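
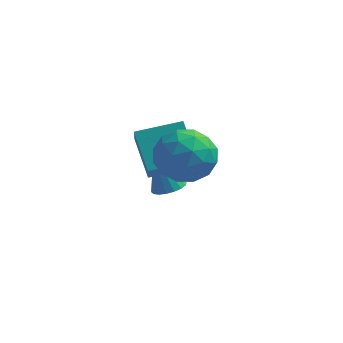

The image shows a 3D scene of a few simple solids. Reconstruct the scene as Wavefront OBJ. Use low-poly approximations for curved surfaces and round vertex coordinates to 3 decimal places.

v -1.651 -1.325 2.182
v -0.434 -1.614 2.156
v -1.926 -2.326 0.444
v -0.709 -2.615 0.418
v -1.455 -3.128 1.281
v -1.285 -2.509 2.356
v -1.075 -1.431 0.244
v -0.905 -0.812 1.319
v -0.078 -1.679 0.958
v -0.313 -2.728 1.599
v -2.047 -1.212 1.001
v -2.282 -2.261 1.642
v -1.018 -1.382 2.322
v -1.342 -2.558 0.278
v -1.78 -2.86 0.786
v -1.065 -3.029 0.77
v -1.519 -1.908 2.439
v -0.803 -2.078 2.424
v -1.404 -2.967 1.909
v -1.557 -1.862 0.176
v -0.841 -2.032 0.161
v -1.295 -0.911 1.83
v -0.58 -1.08 1.814
v -0.956 -0.973 0.691
v -0.094 -1.59 1.602
v -0.255 -2.178 0.581
v -0.47 -1.482 0.479
v -0.37 -1.119 1.11
v -0.232 -2.206 1.979
v -0.393 -2.795 0.957
v -0.832 -3.096 1.465
v -0.732 -2.732 2.096
v -0.022 -2.245 1.275
v -1.967 -1.145 1.643
v -2.128 -1.734 0.621
v -1.628 -1.208 0.504
v -1.528 -0.844 1.135
v -2.105 -1.762 2.019
v -2.266 -2.35 0.998
v -1.99 -2.821 1.49
v -1.89 -2.458 2.121
v -2.338 -1.695 1.325
v -2.916 2.163 -3.499
v -2.243 2.13 -3.246
v -3.584 2.377 -1.701
v -2.284 2.443 -3.298
v -2.451 2.701 -3.39
v -2.709 2.852 -3.504
v -3.009 2.867 -3.617
v -3.29 2.742 -3.707
v -3.497 2.503 -3.755
v -3.589 2.196 -3.753
v -3.548 1.883 -3.7
v -3.382 1.625 -3.608
v -3.124 1.473 -3.494
v -2.824 1.459 -3.381
v -2.543 1.584 -3.292
v -2.336 1.823 -3.243
v -4.005 1.241 -0.324
v -3.786 0.447 0.603
v -2.342 2.095 0.013
v -2.122 1.301 0.94
v -3.138 0.039 -1.56
v -2.918 -0.755 -0.633
v -1.474 0.893 -1.223
v -1.255 0.099 -0.296
f 1 38 17
f 38 12 41
f 17 41 6
f 38 41 17
f 1 17 13
f 17 6 18
f 13 18 2
f 17 18 13
f 1 13 22
f 13 2 23
f 22 23 8
f 13 23 22
f 1 22 34
f 22 8 37
f 34 37 11
f 22 37 34
f 1 34 38
f 34 11 42
f 38 42 12
f 34 42 38
f 2 18 29
f 18 6 32
f 29 32 10
f 18 32 29
f 6 41 19
f 41 12 40
f 19 40 5
f 41 40 19
f 12 42 39
f 42 11 35
f 39 35 3
f 42 35 39
f 11 37 36
f 37 8 24
f 36 24 7
f 37 24 36
f 8 23 28
f 23 2 25
f 28 25 9
f 23 25 28
f 4 30 16
f 30 10 31
f 16 31 5
f 30 31 16
f 4 16 14
f 16 5 15
f 14 15 3
f 16 15 14
f 4 14 21
f 14 3 20
f 21 20 7
f 14 20 21
f 4 21 26
f 21 7 27
f 26 27 9
f 21 27 26
f 4 26 30
f 26 9 33
f 30 33 10
f 26 33 30
f 5 31 19
f 31 10 32
f 19 32 6
f 31 32 19
f 3 15 39
f 15 5 40
f 39 40 12
f 15 40 39
f 7 20 36
f 20 3 35
f 36 35 11
f 20 35 36
f 9 27 28
f 27 7 24
f 28 24 8
f 27 24 28
f 10 33 29
f 33 9 25
f 29 25 2
f 33 25 29
f 44 43 46
f 44 46 45
f 46 43 47
f 46 47 45
f 47 43 48
f 47 48 45
f 48 43 49
f 48 49 45
f 49 43 50
f 49 50 45
f 50 43 51
f 50 51 45
f 51 43 52
f 51 52 45
f 52 43 53
f 52 53 45
f 53 43 54
f 53 54 45
f 54 43 55
f 54 55 45
f 55 43 56
f 55 56 45
f 56 43 57
f 56 57 45
f 57 43 58
f 57 58 45
f 58 43 44
f 58 44 45
f 60 62 59
f 63 60 59
f 59 62 61
f 61 63 59
f 60 66 62
f 64 60 63
f 64 66 60
f 62 66 61
f 65 63 61
f 61 66 65
f 65 64 63
f 66 64 65



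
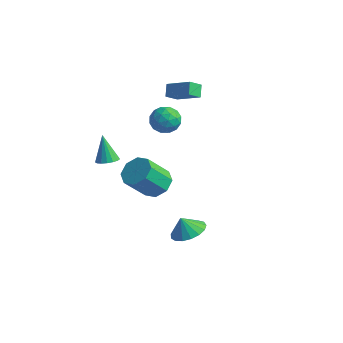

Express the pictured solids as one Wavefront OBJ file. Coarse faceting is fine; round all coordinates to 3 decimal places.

v -2.973 3.184 1.39
v -2.275 2.687 0.897
v -4.065 2.113 0.923
v -3.367 1.616 0.43
v -3.358 1.632 1.418
v -2.683 2.293 1.707
v -3.657 2.507 0.113
v -2.982 3.168 0.402
v -2.698 2.268 0.108
v -2.513 1.727 0.915
v -3.827 3.073 0.905
v -3.642 2.532 1.712
v -2.528 3.029 1.185
v -3.812 1.771 0.635
v -3.807 1.78 1.216
v -3.397 1.488 0.926
v -2.768 2.798 1.661
v -2.358 2.506 1.371
v -2.995 1.886 1.677
v -3.982 2.294 0.449
v -3.572 2.002 0.159
v -2.943 3.312 0.894
v -2.533 3.02 0.604
v -3.345 2.914 0.143
v -2.366 2.491 0.431
v -3.008 1.862 0.156
v -3.179 2.385 -0.03
v -2.782 2.774 0.14
v -2.258 2.173 0.905
v -2.9 1.544 0.63
v -2.895 1.553 1.211
v -2.498 1.942 1.381
v -2.506 1.927 0.441
v -3.44 3.256 1.19
v -4.082 2.627 0.915
v -3.842 2.858 0.439
v -3.445 3.247 0.609
v -3.332 2.938 1.664
v -3.974 2.309 1.389
v -3.558 2.026 1.68
v -3.161 2.415 1.85
v -3.834 2.873 1.379
v -2.743 2.933 2.591
v -2.864 2.113 3.169
v -3.141 3.43 3.212
v -3.262 2.611 3.79
v -1.218 3.229 3.33
v -1.339 2.41 3.908
v -1.616 3.727 3.951
v -1.737 2.907 4.529
v -1.87 -3.42 1.125
v -1.266 -3.585 1.389
v -2.51 -3.16 2.755
v -1.246 -3.263 1.345
v -1.37 -2.977 1.251
v -1.608 -2.792 1.128
v -1.906 -2.751 1.005
v -2.196 -2.863 0.909
v -2.412 -3.103 0.862
v -2.503 -3.415 0.876
v -2.449 -3.728 0.947
v -2.263 -3.971 1.059
v -1.987 -4.087 1.185
v -1.684 -4.05 1.298
v -1.424 -3.869 1.372
v 3.733 -2.925 -1.969
v 4.544 -3.558 -1.814
v 3.367 -3.155 -0.991
v 4.705 -3.116 -1.651
v 4.642 -2.63 -1.56
v 4.372 -2.212 -1.564
v 3.955 -1.958 -1.66
v 3.487 -1.925 -1.827
v 3.076 -2.121 -2.027
v 2.815 -2.502 -2.214
v 2.765 -2.98 -2.344
v 2.936 -3.445 -2.389
v 3.29 -3.791 -2.338
v 3.745 -3.939 -2.202
v 4.198 -3.855 -2.013
v -2.935 1.469 -4.001
v -2.079 1.846 -3.482
v -2.468 0.529 -1.881
v -3.325 0.151 -2.399
v -2.761 2.263 -3.305
v -3.151 0.946 -1.704
v -3.545 2.214 -3.536
v -3.935 0.897 -1.934
v -3.972 1.729 -4.039
v -4.362 0.412 -2.437
v -3.792 1.091 -4.519
v -4.181 -0.226 -2.918
v -3.109 0.674 -4.696
v -3.499 -0.643 -3.095
v -2.325 0.723 -4.466
v -2.715 -0.594 -2.864
v -1.898 1.208 -3.963
v -2.288 -0.109 -2.361
f 1 38 17
f 38 12 41
f 17 41 6
f 38 41 17
f 1 17 13
f 17 6 18
f 13 18 2
f 17 18 13
f 1 13 22
f 13 2 23
f 22 23 8
f 13 23 22
f 1 22 34
f 22 8 37
f 34 37 11
f 22 37 34
f 1 34 38
f 34 11 42
f 38 42 12
f 34 42 38
f 2 18 29
f 18 6 32
f 29 32 10
f 18 32 29
f 6 41 19
f 41 12 40
f 19 40 5
f 41 40 19
f 12 42 39
f 42 11 35
f 39 35 3
f 42 35 39
f 11 37 36
f 37 8 24
f 36 24 7
f 37 24 36
f 8 23 28
f 23 2 25
f 28 25 9
f 23 25 28
f 4 30 16
f 30 10 31
f 16 31 5
f 30 31 16
f 4 16 14
f 16 5 15
f 14 15 3
f 16 15 14
f 4 14 21
f 14 3 20
f 21 20 7
f 14 20 21
f 4 21 26
f 21 7 27
f 26 27 9
f 21 27 26
f 4 26 30
f 26 9 33
f 30 33 10
f 26 33 30
f 5 31 19
f 31 10 32
f 19 32 6
f 31 32 19
f 3 15 39
f 15 5 40
f 39 40 12
f 15 40 39
f 7 20 36
f 20 3 35
f 36 35 11
f 20 35 36
f 9 27 28
f 27 7 24
f 28 24 8
f 27 24 28
f 10 33 29
f 33 9 25
f 29 25 2
f 33 25 29
f 44 46 43
f 47 44 43
f 43 46 45
f 45 47 43
f 44 50 46
f 48 44 47
f 48 50 44
f 46 50 45
f 49 47 45
f 45 50 49
f 49 48 47
f 50 48 49
f 52 51 54
f 52 54 53
f 54 51 55
f 54 55 53
f 55 51 56
f 55 56 53
f 56 51 57
f 56 57 53
f 57 51 58
f 57 58 53
f 58 51 59
f 58 59 53
f 59 51 60
f 59 60 53
f 60 51 61
f 60 61 53
f 61 51 62
f 61 62 53
f 62 51 63
f 62 63 53
f 63 51 64
f 63 64 53
f 64 51 65
f 64 65 53
f 65 51 52
f 65 52 53
f 67 66 69
f 67 69 68
f 69 66 70
f 69 70 68
f 70 66 71
f 70 71 68
f 71 66 72
f 71 72 68
f 72 66 73
f 72 73 68
f 73 66 74
f 73 74 68
f 74 66 75
f 74 75 68
f 75 66 76
f 75 76 68
f 76 66 77
f 76 77 68
f 77 66 78
f 77 78 68
f 78 66 79
f 78 79 68
f 79 66 80
f 79 80 68
f 80 66 67
f 80 67 68
f 82 81 85
f 82 85 83
f 83 85 86
f 83 86 84
f 85 81 87
f 85 87 86
f 86 87 88
f 86 88 84
f 87 81 89
f 87 89 88
f 88 89 90
f 88 90 84
f 89 81 91
f 89 91 90
f 90 91 92
f 90 92 84
f 91 81 93
f 91 93 92
f 92 93 94
f 92 94 84
f 93 81 95
f 93 95 94
f 94 95 96
f 94 96 84
f 95 81 97
f 95 97 96
f 96 97 98
f 96 98 84
f 97 81 82
f 97 82 98
f 98 82 83
f 98 83 84



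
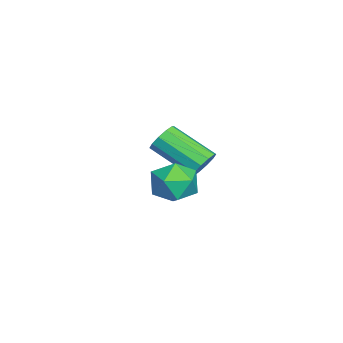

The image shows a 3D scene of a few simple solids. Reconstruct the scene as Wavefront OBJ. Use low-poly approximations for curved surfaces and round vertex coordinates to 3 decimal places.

v -0.129 1.545 -3.853
v 0.178 1.716 -3.391
v -0.364 0.345 -2.525
v -0.671 0.175 -2.987
v -0.149 1.861 -3.367
v -0.691 0.49 -2.5
v -0.469 1.885 -3.528
v -1.011 0.514 -2.662
v -0.658 1.78 -3.814
v -1.2 0.409 -2.947
v -0.646 1.585 -4.114
v -1.187 0.214 -3.248
v -0.436 1.375 -4.315
v -0.978 0.004 -3.449
v -0.109 1.23 -4.34
v -0.651 -0.141 -3.473
v 0.211 1.206 -4.178
v -0.331 -0.165 -3.312
v 0.4 1.311 -3.893
v -0.142 -0.06 -3.026
v 0.387 1.506 -3.592
v -0.154 0.135 -2.726
v 3.546 1.598 -2.524
v 3.808 1.213 -3.2
v 2.452 0.847 -2.52
v 2.714 0.462 -3.196
v 3.102 0.348 -2.482
v 3.778 0.812 -2.485
v 2.482 1.248 -3.235
v 3.158 1.712 -3.238
v 3.15 0.997 -3.639
v 3.533 0.441 -3.174
v 2.727 1.619 -2.546
v 3.11 1.063 -2.081
f 2 1 5
f 2 5 3
f 3 5 6
f 3 6 4
f 5 1 7
f 5 7 6
f 6 7 8
f 6 8 4
f 7 1 9
f 7 9 8
f 8 9 10
f 8 10 4
f 9 1 11
f 9 11 10
f 10 11 12
f 10 12 4
f 11 1 13
f 11 13 12
f 12 13 14
f 12 14 4
f 13 1 15
f 13 15 14
f 14 15 16
f 14 16 4
f 15 1 17
f 15 17 16
f 16 17 18
f 16 18 4
f 17 1 19
f 17 19 18
f 18 19 20
f 18 20 4
f 19 1 21
f 19 21 20
f 20 21 22
f 20 22 4
f 21 1 2
f 21 2 22
f 22 2 3
f 22 3 4
f 23 34 28
f 23 28 24
f 23 24 30
f 23 30 33
f 23 33 34
f 24 28 32
f 28 34 27
f 34 33 25
f 33 30 29
f 30 24 31
f 26 32 27
f 26 27 25
f 26 25 29
f 26 29 31
f 26 31 32
f 27 32 28
f 25 27 34
f 29 25 33
f 31 29 30
f 32 31 24



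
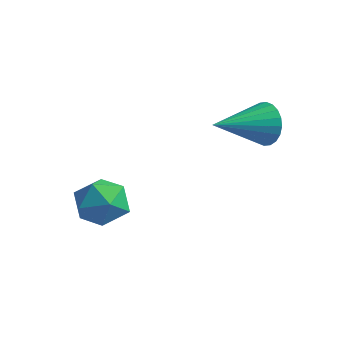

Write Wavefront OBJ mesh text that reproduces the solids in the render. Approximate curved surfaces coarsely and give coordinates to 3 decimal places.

v -2.69 -3.26 -0.61
v -2.066 -2.886 -1.325
v -2.234 -4.794 -1.015
v -1.61 -4.42 -1.73
v -1.398 -4.278 -0.742
v -1.68 -3.33 -0.492
v -2.62 -4.35 -1.848
v -2.902 -3.402 -1.598
v -2.023 -3.559 -2.09
v -1.267 -3.515 -1.406
v -3.033 -4.165 -0.934
v -2.277 -4.121 -0.25
v 1.215 0.077 1.904
v 1.641 0.146 2.648
v 0.585 -1.757 2.436
v 1.342 0.273 2.732
v 1.024 0.37 2.69
v 0.734 0.423 2.528
v 0.518 0.422 2.271
v 0.408 0.37 1.959
v 0.421 0.272 1.638
v 0.555 0.145 1.357
v 0.789 0.007 1.16
v 1.088 -0.12 1.077
v 1.406 -0.217 1.119
v 1.696 -0.269 1.281
v 1.912 -0.269 1.537
v 2.022 -0.216 1.85
v 2.009 -0.119 2.171
v 1.875 0.008 2.451
f 1 12 6
f 1 6 2
f 1 2 8
f 1 8 11
f 1 11 12
f 2 6 10
f 6 12 5
f 12 11 3
f 11 8 7
f 8 2 9
f 4 10 5
f 4 5 3
f 4 3 7
f 4 7 9
f 4 9 10
f 5 10 6
f 3 5 12
f 7 3 11
f 9 7 8
f 10 9 2
f 14 13 16
f 14 16 15
f 16 13 17
f 16 17 15
f 17 13 18
f 17 18 15
f 18 13 19
f 18 19 15
f 19 13 20
f 19 20 15
f 20 13 21
f 20 21 15
f 21 13 22
f 21 22 15
f 22 13 23
f 22 23 15
f 23 13 24
f 23 24 15
f 24 13 25
f 24 25 15
f 25 13 26
f 25 26 15
f 26 13 27
f 26 27 15
f 27 13 28
f 27 28 15
f 28 13 29
f 28 29 15
f 29 13 30
f 29 30 15
f 30 13 14
f 30 14 15



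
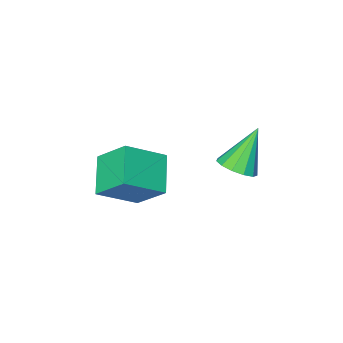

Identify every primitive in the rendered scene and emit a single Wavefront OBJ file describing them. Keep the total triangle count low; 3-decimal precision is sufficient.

v -1.683 2.337 -4.158
v -1.136 1.935 -3.838
v -2.697 2.083 -2.742
v -1.073 2.335 -3.721
v -1.203 2.737 -3.742
v -1.486 3.011 -3.895
v -1.831 3.072 -4.132
v -2.129 2.899 -4.377
v -2.285 2.548 -4.552
v -2.25 2.129 -4.602
v -2.035 1.777 -4.511
v -1.708 1.603 -4.308
v -1.373 1.661 -4.057
v 0.716 0.035 -4.694
v 2.077 -0.356 -3.77
v 0.224 1.024 -3.55
v 1.584 0.633 -2.626
v 1.496 1.187 -5.354
v 2.856 0.796 -4.43
v 1.003 2.176 -4.21
v 2.364 1.785 -3.286
f 2 1 4
f 2 4 3
f 4 1 5
f 4 5 3
f 5 1 6
f 5 6 3
f 6 1 7
f 6 7 3
f 7 1 8
f 7 8 3
f 8 1 9
f 8 9 3
f 9 1 10
f 9 10 3
f 10 1 11
f 10 11 3
f 11 1 12
f 11 12 3
f 12 1 13
f 12 13 3
f 13 1 2
f 13 2 3
f 15 17 14
f 18 15 14
f 14 17 16
f 16 18 14
f 15 21 17
f 19 15 18
f 19 21 15
f 17 21 16
f 20 18 16
f 16 21 20
f 20 19 18
f 21 19 20



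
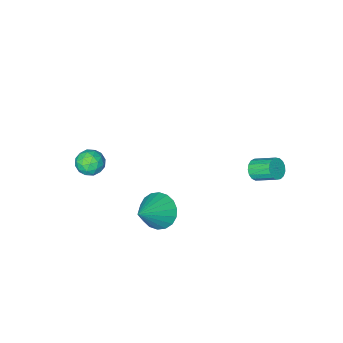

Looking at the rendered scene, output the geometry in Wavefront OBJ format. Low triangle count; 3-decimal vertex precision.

v -3.517 2.513 -0.405
v -3.155 2.332 0.117
v -3.702 3.407 0.867
v -4.063 3.587 0.345
v -2.969 2.535 -0.038
v -3.515 3.61 0.712
v -2.908 2.732 -0.277
v -3.454 3.807 0.473
v -2.987 2.88 -0.545
v -3.533 3.955 0.205
v -3.187 2.943 -0.781
v -3.733 4.018 -0.031
v -3.462 2.907 -0.931
v -4.008 3.982 -0.181
v -3.751 2.781 -0.961
v -4.297 3.856 -0.211
v -3.985 2.594 -0.863
v -4.531 3.669 -0.113
v -4.113 2.388 -0.66
v -4.659 3.463 0.09
v -4.104 2.21 -0.399
v -4.65 3.285 0.351
v -3.96 2.102 -0.139
v -4.506 3.177 0.611
v -3.715 2.088 0.06
v -4.261 3.163 0.81
v -3.425 2.171 0.152
v -3.971 3.246 0.902
v 2.502 2.428 -0.327
v 3.137 1.696 -0.827
v 4.078 2.952 0.907
v 3.208 2.098 -1.089
v 3.14 2.565 -1.2
v 2.945 3.005 -1.139
v 2.663 3.33 -0.916
v 2.348 3.477 -0.578
v 2.064 3.416 -0.189
v 1.867 3.159 0.172
v 1.795 2.757 0.434
v 1.864 2.29 0.545
v 2.059 1.85 0.484
v 2.341 1.525 0.262
v 2.656 1.378 -0.077
v 2.94 1.439 -0.466
v 2.355 -2.893 -1.478
v 2.8 -2.843 -0.741
v 3.02 -4.077 -1.799
v 3.465 -4.027 -1.062
v 2.619 -4.193 -1.044
v 2.208 -3.461 -0.846
v 3.612 -3.459 -1.694
v 3.201 -2.727 -1.496
v 3.577 -3.193 -0.875
v 2.963 -3.646 -0.473
v 2.857 -3.274 -2.067
v 2.243 -3.727 -1.665
v 2.519 -2.764 -1.082
v 3.301 -4.156 -1.458
v 2.804 -4.253 -1.448
v 3.065 -4.224 -1.015
v 2.171 -3.127 -1.143
v 2.433 -3.098 -0.71
v 2.326 -3.891 -0.888
v 3.387 -3.822 -1.83
v 3.649 -3.793 -1.397
v 2.755 -2.696 -1.525
v 3.016 -2.667 -1.092
v 3.494 -3.029 -1.652
v 3.237 -2.94 -0.727
v 3.628 -3.636 -0.915
v 3.715 -3.302 -1.287
v 3.473 -2.872 -1.17
v 2.876 -3.206 -0.491
v 3.267 -3.902 -0.679
v 2.77 -4 -0.669
v 2.528 -3.57 -0.553
v 3.333 -3.412 -0.569
v 2.553 -3.018 -1.861
v 2.944 -3.714 -2.049
v 3.292 -3.35 -1.987
v 3.05 -2.92 -1.871
v 2.192 -3.284 -1.625
v 2.583 -3.98 -1.813
v 2.347 -4.048 -1.37
v 2.105 -3.618 -1.253
v 2.487 -3.508 -1.971
f 2 1 5
f 2 5 3
f 3 5 6
f 3 6 4
f 5 1 7
f 5 7 6
f 6 7 8
f 6 8 4
f 7 1 9
f 7 9 8
f 8 9 10
f 8 10 4
f 9 1 11
f 9 11 10
f 10 11 12
f 10 12 4
f 11 1 13
f 11 13 12
f 12 13 14
f 12 14 4
f 13 1 15
f 13 15 14
f 14 15 16
f 14 16 4
f 15 1 17
f 15 17 16
f 16 17 18
f 16 18 4
f 17 1 19
f 17 19 18
f 18 19 20
f 18 20 4
f 19 1 21
f 19 21 20
f 20 21 22
f 20 22 4
f 21 1 23
f 21 23 22
f 22 23 24
f 22 24 4
f 23 1 25
f 23 25 24
f 24 25 26
f 24 26 4
f 25 1 27
f 25 27 26
f 26 27 28
f 26 28 4
f 27 1 2
f 27 2 28
f 28 2 3
f 28 3 4
f 30 29 32
f 30 32 31
f 32 29 33
f 32 33 31
f 33 29 34
f 33 34 31
f 34 29 35
f 34 35 31
f 35 29 36
f 35 36 31
f 36 29 37
f 36 37 31
f 37 29 38
f 37 38 31
f 38 29 39
f 38 39 31
f 39 29 40
f 39 40 31
f 40 29 41
f 40 41 31
f 41 29 42
f 41 42 31
f 42 29 43
f 42 43 31
f 43 29 44
f 43 44 31
f 44 29 30
f 44 30 31
f 45 82 61
f 82 56 85
f 61 85 50
f 82 85 61
f 45 61 57
f 61 50 62
f 57 62 46
f 61 62 57
f 45 57 66
f 57 46 67
f 66 67 52
f 57 67 66
f 45 66 78
f 66 52 81
f 78 81 55
f 66 81 78
f 45 78 82
f 78 55 86
f 82 86 56
f 78 86 82
f 46 62 73
f 62 50 76
f 73 76 54
f 62 76 73
f 50 85 63
f 85 56 84
f 63 84 49
f 85 84 63
f 56 86 83
f 86 55 79
f 83 79 47
f 86 79 83
f 55 81 80
f 81 52 68
f 80 68 51
f 81 68 80
f 52 67 72
f 67 46 69
f 72 69 53
f 67 69 72
f 48 74 60
f 74 54 75
f 60 75 49
f 74 75 60
f 48 60 58
f 60 49 59
f 58 59 47
f 60 59 58
f 48 58 65
f 58 47 64
f 65 64 51
f 58 64 65
f 48 65 70
f 65 51 71
f 70 71 53
f 65 71 70
f 48 70 74
f 70 53 77
f 74 77 54
f 70 77 74
f 49 75 63
f 75 54 76
f 63 76 50
f 75 76 63
f 47 59 83
f 59 49 84
f 83 84 56
f 59 84 83
f 51 64 80
f 64 47 79
f 80 79 55
f 64 79 80
f 53 71 72
f 71 51 68
f 72 68 52
f 71 68 72
f 54 77 73
f 77 53 69
f 73 69 46
f 77 69 73



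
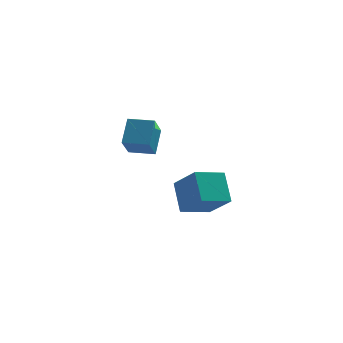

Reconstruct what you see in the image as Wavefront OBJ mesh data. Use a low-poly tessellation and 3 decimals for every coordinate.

v -3.681 -1.621 2.038
v -3.33 -0.519 3.085
v -3.308 -0.606 0.845
v -2.957 0.496 1.892
v -2.403 -2.056 2.068
v -2.052 -0.954 3.115
v -2.03 -1.041 0.875
v -1.679 0.061 1.922
v 0.347 0.299 -3.253
v 0.148 1.699 -1.954
v -0.615 1.478 -4.671
v -0.814 2.878 -3.372
v 1.914 0.982 -3.748
v 1.715 2.382 -2.449
v 0.952 2.161 -5.166
v 0.753 3.561 -3.867
f 2 4 1
f 5 2 1
f 1 4 3
f 3 5 1
f 2 8 4
f 6 2 5
f 6 8 2
f 4 8 3
f 7 5 3
f 3 8 7
f 7 6 5
f 8 6 7
f 10 12 9
f 13 10 9
f 9 12 11
f 11 13 9
f 10 16 12
f 14 10 13
f 14 16 10
f 12 16 11
f 15 13 11
f 11 16 15
f 15 14 13
f 16 14 15



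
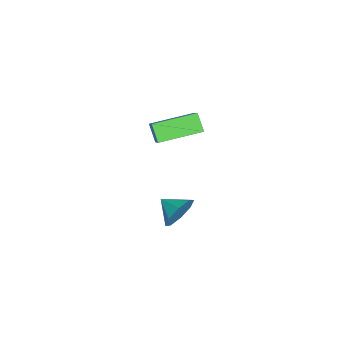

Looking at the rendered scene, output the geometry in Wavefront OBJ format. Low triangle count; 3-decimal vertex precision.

v -0.731 -2.363 1.79
v 0.382 -1.956 2.775
v -1.737 -0.436 2.131
v -0.624 -0.03 3.116
v -0.176 -1.93 0.984
v 0.937 -1.524 1.969
v -1.182 -0.004 1.325
v -0.069 0.403 2.31
v 0.132 -0.685 -3.867
v 0.664 -0.619 -3.01
v -0.372 -1.735 -3.473
v -0.024 -0.27 -2.959
v -0.62 -0.164 -3.44
v -0.776 -0.363 -4.17
v -0.399 -0.75 -4.723
v 0.288 -1.1 -4.774
v 0.885 -1.206 -4.294
v 1.04 -1.007 -3.563
f 2 4 1
f 5 2 1
f 1 4 3
f 3 5 1
f 2 8 4
f 6 2 5
f 6 8 2
f 4 8 3
f 7 5 3
f 3 8 7
f 7 6 5
f 8 6 7
f 10 9 12
f 10 12 11
f 12 9 13
f 12 13 11
f 13 9 14
f 13 14 11
f 14 9 15
f 14 15 11
f 15 9 16
f 15 16 11
f 16 9 17
f 16 17 11
f 17 9 18
f 17 18 11
f 18 9 10
f 18 10 11



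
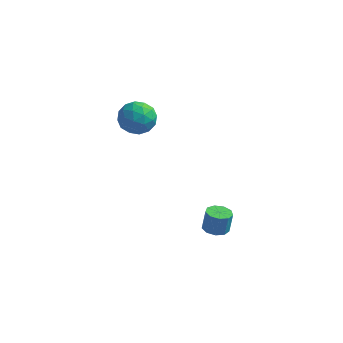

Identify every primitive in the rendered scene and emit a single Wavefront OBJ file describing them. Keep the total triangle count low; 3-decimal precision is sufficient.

v 0.595 2.665 -3.599
v 0.988 3.115 -3.721
v 1.079 3.305 -2.723
v 0.685 2.855 -2.601
v 0.599 3.264 -3.714
v 0.689 3.454 -2.716
v 0.207 3.133 -3.653
v 0.298 3.323 -2.655
v -0.003 2.783 -3.567
v 0.088 2.973 -2.569
v 0.066 2.377 -3.496
v 0.157 2.568 -2.498
v 0.383 2.107 -3.473
v 0.474 2.297 -2.475
v 0.799 2.097 -3.509
v 0.89 2.288 -2.511
v 1.119 2.353 -3.587
v 1.21 2.544 -2.589
v 1.194 2.755 -3.671
v 1.284 2.945 -2.673
v -3.019 3.62 3.065
v -2.292 3.138 2.826
v -3.888 2.602 2.474
v -3.161 2.12 2.235
v -3.381 2.203 3.108
v -2.845 2.833 3.473
v -3.335 2.907 1.827
v -2.799 3.537 2.192
v -2.487 2.698 2.061
v -2.516 2.263 2.853
v -3.664 3.477 2.447
v -3.693 3.042 3.239
v -2.58 3.469 2.997
v -3.6 2.271 2.303
v -3.73 2.32 2.816
v -3.303 2.037 2.676
v -2.904 3.289 3.378
v -2.477 3.006 3.238
v -3.117 2.456 3.403
v -3.703 2.734 2.062
v -3.276 2.451 1.922
v -2.877 3.703 2.624
v -2.45 3.42 2.484
v -3.063 3.284 1.897
v -2.267 2.927 2.407
v -2.777 2.328 2.06
v -2.88 2.791 1.82
v -2.565 3.161 2.034
v -2.284 2.671 2.873
v -2.794 2.072 2.526
v -2.924 2.121 3.039
v -2.608 2.491 3.253
v -2.398 2.412 2.423
v -3.386 3.668 2.774
v -3.896 3.069 2.427
v -3.572 3.249 2.047
v -3.256 3.619 2.261
v -3.403 3.412 3.24
v -3.913 2.813 2.893
v -3.615 2.579 3.266
v -3.3 2.949 3.48
v -3.782 3.328 2.877
f 2 1 5
f 2 5 3
f 3 5 6
f 3 6 4
f 5 1 7
f 5 7 6
f 6 7 8
f 6 8 4
f 7 1 9
f 7 9 8
f 8 9 10
f 8 10 4
f 9 1 11
f 9 11 10
f 10 11 12
f 10 12 4
f 11 1 13
f 11 13 12
f 12 13 14
f 12 14 4
f 13 1 15
f 13 15 14
f 14 15 16
f 14 16 4
f 15 1 17
f 15 17 16
f 16 17 18
f 16 18 4
f 17 1 19
f 17 19 18
f 18 19 20
f 18 20 4
f 19 1 2
f 19 2 20
f 20 2 3
f 20 3 4
f 21 58 37
f 58 32 61
f 37 61 26
f 58 61 37
f 21 37 33
f 37 26 38
f 33 38 22
f 37 38 33
f 21 33 42
f 33 22 43
f 42 43 28
f 33 43 42
f 21 42 54
f 42 28 57
f 54 57 31
f 42 57 54
f 21 54 58
f 54 31 62
f 58 62 32
f 54 62 58
f 22 38 49
f 38 26 52
f 49 52 30
f 38 52 49
f 26 61 39
f 61 32 60
f 39 60 25
f 61 60 39
f 32 62 59
f 62 31 55
f 59 55 23
f 62 55 59
f 31 57 56
f 57 28 44
f 56 44 27
f 57 44 56
f 28 43 48
f 43 22 45
f 48 45 29
f 43 45 48
f 24 50 36
f 50 30 51
f 36 51 25
f 50 51 36
f 24 36 34
f 36 25 35
f 34 35 23
f 36 35 34
f 24 34 41
f 34 23 40
f 41 40 27
f 34 40 41
f 24 41 46
f 41 27 47
f 46 47 29
f 41 47 46
f 24 46 50
f 46 29 53
f 50 53 30
f 46 53 50
f 25 51 39
f 51 30 52
f 39 52 26
f 51 52 39
f 23 35 59
f 35 25 60
f 59 60 32
f 35 60 59
f 27 40 56
f 40 23 55
f 56 55 31
f 40 55 56
f 29 47 48
f 47 27 44
f 48 44 28
f 47 44 48
f 30 53 49
f 53 29 45
f 49 45 22
f 53 45 49



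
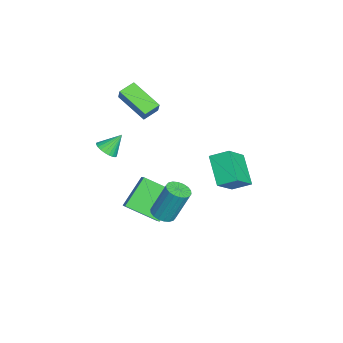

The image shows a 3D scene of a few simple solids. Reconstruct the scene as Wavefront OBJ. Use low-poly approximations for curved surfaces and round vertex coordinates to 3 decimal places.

v -3.311 -3.297 3.825
v -2.81 -3.188 4.625
v -3.958 -2.555 4.129
v -3.457 -2.446 4.929
v -2.103 -1.854 2.871
v -1.602 -1.745 3.671
v -2.75 -1.112 3.175
v -2.249 -1.003 3.975
v 3.817 -0.579 -0.209
v 4.317 -1.047 -0.021
v 4.342 -0.229 1.956
v 3.843 0.239 1.769
v 4.486 -0.801 -0.125
v 4.512 0.016 1.852
v 4.523 -0.512 -0.246
v 4.548 0.306 1.732
v 4.42 -0.235 -0.359
v 4.445 0.583 1.619
v 4.198 -0.027 -0.442
v 4.223 0.791 1.535
v 3.9 0.072 -0.479
v 3.925 0.89 1.498
v 3.586 0.042 -0.463
v 3.611 0.86 1.515
v 3.318 -0.111 -0.396
v 3.343 0.707 1.581
v 3.148 -0.356 -0.292
v 3.174 0.461 1.685
v 3.112 -0.646 -0.172
v 3.137 0.172 1.806
v 3.215 -0.923 -0.059
v 3.24 -0.105 1.919
v 3.437 -1.131 0.025
v 3.462 -0.313 2.002
v 3.735 -1.23 0.062
v 3.76 -0.412 2.039
v 4.049 -1.2 0.045
v 4.074 -0.382 2.023
v -1.174 -1.958 -1.207
v -0.514 -1.778 -0.72
v -0.917 -0.103 -2.243
v -0.257 0.077 -1.756
v 0.117 -2.917 -2.604
v 0.777 -2.737 -2.117
v 0.374 -1.062 -3.64
v 1.034 -0.882 -3.153
v 1.651 -3.61 3.15
v 2.294 -3.665 3.394
v 1.349 -2.81 4.13
v 2.319 -3.454 3.229
v 2.241 -3.267 3.052
v 2.074 -3.131 2.89
v 1.843 -3.069 2.768
v 1.582 -3.089 2.703
v 1.332 -3.188 2.707
v 1.13 -3.352 2.779
v 1.008 -3.555 2.907
v 0.983 -3.766 3.072
v 1.061 -3.953 3.249
v 1.228 -4.089 3.411
v 1.459 -4.151 3.533
v 1.72 -4.131 3.597
v 1.97 -4.032 3.594
v 2.172 -3.868 3.522
v -2.847 2.981 -3.435
v -4.416 2.492 -2.161
v -2.744 4.087 -2.884
v -4.313 3.598 -1.61
v -1.467 2.162 -2.05
v -3.036 1.673 -0.776
v -1.364 3.268 -1.499
v -2.933 2.779 -0.225
f 2 4 1
f 5 2 1
f 1 4 3
f 3 5 1
f 2 8 4
f 6 2 5
f 6 8 2
f 4 8 3
f 7 5 3
f 3 8 7
f 7 6 5
f 8 6 7
f 10 9 13
f 10 13 11
f 11 13 14
f 11 14 12
f 13 9 15
f 13 15 14
f 14 15 16
f 14 16 12
f 15 9 17
f 15 17 16
f 16 17 18
f 16 18 12
f 17 9 19
f 17 19 18
f 18 19 20
f 18 20 12
f 19 9 21
f 19 21 20
f 20 21 22
f 20 22 12
f 21 9 23
f 21 23 22
f 22 23 24
f 22 24 12
f 23 9 25
f 23 25 24
f 24 25 26
f 24 26 12
f 25 9 27
f 25 27 26
f 26 27 28
f 26 28 12
f 27 9 29
f 27 29 28
f 28 29 30
f 28 30 12
f 29 9 31
f 29 31 30
f 30 31 32
f 30 32 12
f 31 9 33
f 31 33 32
f 32 33 34
f 32 34 12
f 33 9 35
f 33 35 34
f 34 35 36
f 34 36 12
f 35 9 37
f 35 37 36
f 36 37 38
f 36 38 12
f 37 9 10
f 37 10 38
f 38 10 11
f 38 11 12
f 40 42 39
f 43 40 39
f 39 42 41
f 41 43 39
f 40 46 42
f 44 40 43
f 44 46 40
f 42 46 41
f 45 43 41
f 41 46 45
f 45 44 43
f 46 44 45
f 48 47 50
f 48 50 49
f 50 47 51
f 50 51 49
f 51 47 52
f 51 52 49
f 52 47 53
f 52 53 49
f 53 47 54
f 53 54 49
f 54 47 55
f 54 55 49
f 55 47 56
f 55 56 49
f 56 47 57
f 56 57 49
f 57 47 58
f 57 58 49
f 58 47 59
f 58 59 49
f 59 47 60
f 59 60 49
f 60 47 61
f 60 61 49
f 61 47 62
f 61 62 49
f 62 47 63
f 62 63 49
f 63 47 64
f 63 64 49
f 64 47 48
f 64 48 49
f 66 68 65
f 69 66 65
f 65 68 67
f 67 69 65
f 66 72 68
f 70 66 69
f 70 72 66
f 68 72 67
f 71 69 67
f 67 72 71
f 71 70 69
f 72 70 71



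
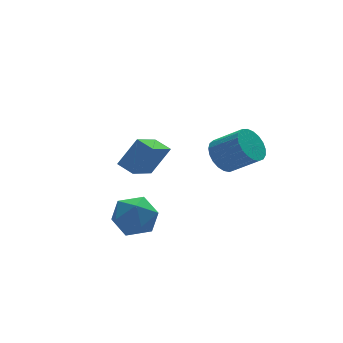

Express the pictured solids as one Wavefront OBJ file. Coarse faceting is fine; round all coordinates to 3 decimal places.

v -4.164 0.579 0.013
v -3.318 1.003 0.333
v -3.542 -0.883 0.307
v -2.696 -0.459 0.627
v -3.534 -0.367 1.162
v -3.919 0.537 0.981
v -2.941 -0.417 -0.341
v -3.326 0.487 -0.522
v -2.562 0.388 0.114
v -2.929 0.419 1.043
v -3.931 -0.299 -0.403
v -4.298 -0.268 0.526
v 0.58 1.198 2.064
v 1.229 1.36 1.59
v 2.069 0.544 2.462
v 1.42 0.382 2.936
v 1.241 1.615 1.817
v 2.081 0.799 2.689
v 1.139 1.797 2.086
v 1.979 0.982 2.958
v 0.94 1.876 2.352
v 1.78 1.06 3.223
v 0.679 1.838 2.567
v 1.519 1.022 3.439
v 0.401 1.689 2.696
v 1.241 0.873 3.568
v 0.153 1.455 2.715
v 0.993 0.639 3.587
v -0.02 1.176 2.622
v 0.82 0.361 3.494
v -0.09 0.902 2.433
v 0.75 0.086 3.305
v -0.044 0.678 2.179
v 0.796 -0.137 3.051
v 0.11 0.545 1.906
v 0.95 -0.271 2.778
v 0.345 0.524 1.66
v 1.185 -0.292 2.532
v 0.621 0.62 1.484
v 1.461 -0.196 2.356
v 0.89 0.816 1.408
v 1.73 -0 2.28
v 1.105 1.078 1.446
v 1.945 0.262 2.318
v -1.362 3.701 0.15
v -2.511 2.682 0.947
v -1.755 4.356 0.421
v -2.903 3.337 1.218
v -0.537 3.703 1.342
v -1.685 2.684 2.139
v -0.929 4.358 1.613
v -2.078 3.339 2.41
f 1 12 6
f 1 6 2
f 1 2 8
f 1 8 11
f 1 11 12
f 2 6 10
f 6 12 5
f 12 11 3
f 11 8 7
f 8 2 9
f 4 10 5
f 4 5 3
f 4 3 7
f 4 7 9
f 4 9 10
f 5 10 6
f 3 5 12
f 7 3 11
f 9 7 8
f 10 9 2
f 14 13 17
f 14 17 15
f 15 17 18
f 15 18 16
f 17 13 19
f 17 19 18
f 18 19 20
f 18 20 16
f 19 13 21
f 19 21 20
f 20 21 22
f 20 22 16
f 21 13 23
f 21 23 22
f 22 23 24
f 22 24 16
f 23 13 25
f 23 25 24
f 24 25 26
f 24 26 16
f 25 13 27
f 25 27 26
f 26 27 28
f 26 28 16
f 27 13 29
f 27 29 28
f 28 29 30
f 28 30 16
f 29 13 31
f 29 31 30
f 30 31 32
f 30 32 16
f 31 13 33
f 31 33 32
f 32 33 34
f 32 34 16
f 33 13 35
f 33 35 34
f 34 35 36
f 34 36 16
f 35 13 37
f 35 37 36
f 36 37 38
f 36 38 16
f 37 13 39
f 37 39 38
f 38 39 40
f 38 40 16
f 39 13 41
f 39 41 40
f 40 41 42
f 40 42 16
f 41 13 43
f 41 43 42
f 42 43 44
f 42 44 16
f 43 13 14
f 43 14 44
f 44 14 15
f 44 15 16
f 46 48 45
f 49 46 45
f 45 48 47
f 47 49 45
f 46 52 48
f 50 46 49
f 50 52 46
f 48 52 47
f 51 49 47
f 47 52 51
f 51 50 49
f 52 50 51



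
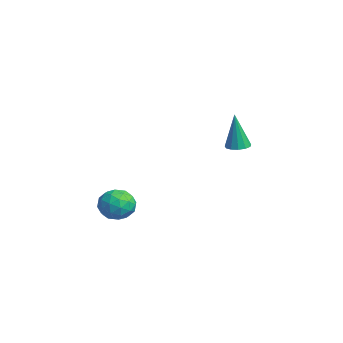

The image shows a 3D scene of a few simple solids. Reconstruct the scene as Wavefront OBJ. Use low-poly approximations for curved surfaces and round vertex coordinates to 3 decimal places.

v 2.871 -1.88 -1.977
v 3.802 -1.933 -1.817
v 2.798 -3.407 -2.063
v 3.729 -3.46 -1.903
v 3.146 -3.178 -1.213
v 3.191 -2.234 -1.16
v 3.409 -3.106 -2.72
v 3.454 -2.162 -2.667
v 4.135 -2.691 -2.276
v 3.972 -2.735 -1.345
v 2.628 -2.605 -2.535
v 2.465 -2.649 -1.604
v 3.343 -1.772 -1.889
v 3.257 -3.568 -1.991
v 2.915 -3.402 -1.585
v 3.462 -3.433 -1.491
v 2.983 -1.949 -1.503
v 3.531 -1.981 -1.409
v 3.145 -2.713 -1.054
v 3.069 -3.359 -2.471
v 3.617 -3.391 -2.377
v 3.138 -1.907 -2.389
v 3.685 -1.938 -2.295
v 3.455 -2.627 -2.826
v 4.086 -2.249 -2.065
v 4.043 -3.147 -2.116
v 3.855 -2.938 -2.596
v 3.881 -2.383 -2.565
v 3.99 -2.275 -1.518
v 3.947 -3.173 -1.568
v 3.605 -3.007 -1.163
v 3.631 -2.452 -1.132
v 4.186 -2.721 -1.788
v 2.653 -2.167 -2.312
v 2.61 -3.065 -2.362
v 2.969 -2.888 -2.748
v 2.995 -2.333 -2.717
v 2.557 -2.193 -1.764
v 2.514 -3.091 -1.815
v 2.719 -2.957 -1.315
v 2.745 -2.402 -1.284
v 2.414 -2.619 -2.092
v 1.992 3.493 0.649
v 2.586 3.67 0.667
v 1.988 3.307 2.671
v 2.395 3.961 0.693
v 2.077 4.104 0.705
v 1.731 4.053 0.7
v 1.468 3.824 0.679
v 1.372 3.489 0.648
v 1.472 3.156 0.617
v 1.738 2.93 0.597
v 2.084 2.882 0.593
v 2.401 3.028 0.607
v 2.588 3.322 0.635
f 1 38 17
f 38 12 41
f 17 41 6
f 38 41 17
f 1 17 13
f 17 6 18
f 13 18 2
f 17 18 13
f 1 13 22
f 13 2 23
f 22 23 8
f 13 23 22
f 1 22 34
f 22 8 37
f 34 37 11
f 22 37 34
f 1 34 38
f 34 11 42
f 38 42 12
f 34 42 38
f 2 18 29
f 18 6 32
f 29 32 10
f 18 32 29
f 6 41 19
f 41 12 40
f 19 40 5
f 41 40 19
f 12 42 39
f 42 11 35
f 39 35 3
f 42 35 39
f 11 37 36
f 37 8 24
f 36 24 7
f 37 24 36
f 8 23 28
f 23 2 25
f 28 25 9
f 23 25 28
f 4 30 16
f 30 10 31
f 16 31 5
f 30 31 16
f 4 16 14
f 16 5 15
f 14 15 3
f 16 15 14
f 4 14 21
f 14 3 20
f 21 20 7
f 14 20 21
f 4 21 26
f 21 7 27
f 26 27 9
f 21 27 26
f 4 26 30
f 26 9 33
f 30 33 10
f 26 33 30
f 5 31 19
f 31 10 32
f 19 32 6
f 31 32 19
f 3 15 39
f 15 5 40
f 39 40 12
f 15 40 39
f 7 20 36
f 20 3 35
f 36 35 11
f 20 35 36
f 9 27 28
f 27 7 24
f 28 24 8
f 27 24 28
f 10 33 29
f 33 9 25
f 29 25 2
f 33 25 29
f 44 43 46
f 44 46 45
f 46 43 47
f 46 47 45
f 47 43 48
f 47 48 45
f 48 43 49
f 48 49 45
f 49 43 50
f 49 50 45
f 50 43 51
f 50 51 45
f 51 43 52
f 51 52 45
f 52 43 53
f 52 53 45
f 53 43 54
f 53 54 45
f 54 43 55
f 54 55 45
f 55 43 44
f 55 44 45



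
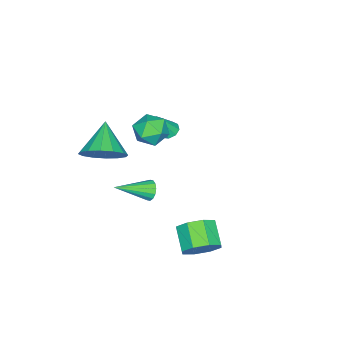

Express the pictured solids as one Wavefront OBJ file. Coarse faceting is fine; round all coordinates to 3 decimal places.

v 0.09 -0.406 2.738
v 0.894 -0.678 2.458
v -0.034 -1.602 3.542
v 0.77 -1.874 3.262
v 0.701 -1.168 3.805
v 0.778 -0.429 3.309
v 0.082 -1.851 2.691
v 0.159 -1.112 2.195
v 0.889 -1.571 2.429
v 1.272 -1.149 3.117
v -0.412 -1.131 2.883
v -0.029 -0.709 3.571
v -3.153 -2.191 -0.277
v -2.701 -1.939 -0.43
v -2.507 -2.509 1.117
v -2.931 -1.699 -0.268
v -3.265 -1.689 -0.111
v -3.547 -1.914 -0.032
v -3.645 -2.269 -0.067
v -3.513 -2.587 -0.201
v -3.212 -2.72 -0.371
v -2.885 -2.605 -0.496
v -2.682 -2.297 -0.52
v 2.167 -2.555 2.059
v 2.916 -2.847 2.796
v 0.893 -3.145 3.121
v 2.78 -2.316 2.928
v 2.48 -1.848 2.828
v 2.096 -1.571 2.522
v 1.732 -1.556 2.091
v 1.484 -1.81 1.653
v 1.419 -2.263 1.323
v 1.554 -2.795 1.19
v 1.854 -3.262 1.291
v 2.238 -3.54 1.597
v 2.603 -3.554 2.027
v 2.851 -3.3 2.466
v 0.546 -1.141 -1.218
v 0.828 -1.145 -1.701
v 1.754 -2.299 -0.502
v 0.945 -0.929 -1.548
v 0.955 -0.769 -1.307
v 0.856 -0.709 -1.041
v 0.673 -0.765 -0.823
v 0.457 -0.921 -0.71
v 0.264 -1.136 -0.734
v 0.147 -1.353 -0.887
v 0.137 -1.513 -1.128
v 0.236 -1.573 -1.394
v 0.419 -1.517 -1.612
v 0.635 -1.361 -1.725
v 1.875 2.141 -2.862
v 2.518 2.048 -2.183
v 1.668 1.305 -1.479
v 1.025 1.399 -2.158
v 2.097 2.623 -2.086
v 1.247 1.88 -1.382
v 1.545 2.916 -2.443
v 0.695 2.173 -1.739
v 1.187 2.755 -3.046
v 0.337 2.012 -2.342
v 1.232 2.235 -3.541
v 0.382 1.492 -2.837
v 1.653 1.66 -3.638
v 0.803 0.917 -2.934
v 2.205 1.367 -3.281
v 1.355 0.624 -2.577
v 2.563 1.528 -2.678
v 1.713 0.785 -1.974
f 1 12 6
f 1 6 2
f 1 2 8
f 1 8 11
f 1 11 12
f 2 6 10
f 6 12 5
f 12 11 3
f 11 8 7
f 8 2 9
f 4 10 5
f 4 5 3
f 4 3 7
f 4 7 9
f 4 9 10
f 5 10 6
f 3 5 12
f 7 3 11
f 9 7 8
f 10 9 2
f 14 13 16
f 14 16 15
f 16 13 17
f 16 17 15
f 17 13 18
f 17 18 15
f 18 13 19
f 18 19 15
f 19 13 20
f 19 20 15
f 20 13 21
f 20 21 15
f 21 13 22
f 21 22 15
f 22 13 23
f 22 23 15
f 23 13 14
f 23 14 15
f 25 24 27
f 25 27 26
f 27 24 28
f 27 28 26
f 28 24 29
f 28 29 26
f 29 24 30
f 29 30 26
f 30 24 31
f 30 31 26
f 31 24 32
f 31 32 26
f 32 24 33
f 32 33 26
f 33 24 34
f 33 34 26
f 34 24 35
f 34 35 26
f 35 24 36
f 35 36 26
f 36 24 37
f 36 37 26
f 37 24 25
f 37 25 26
f 39 38 41
f 39 41 40
f 41 38 42
f 41 42 40
f 42 38 43
f 42 43 40
f 43 38 44
f 43 44 40
f 44 38 45
f 44 45 40
f 45 38 46
f 45 46 40
f 46 38 47
f 46 47 40
f 47 38 48
f 47 48 40
f 48 38 49
f 48 49 40
f 49 38 50
f 49 50 40
f 50 38 51
f 50 51 40
f 51 38 39
f 51 39 40
f 53 52 56
f 53 56 54
f 54 56 57
f 54 57 55
f 56 52 58
f 56 58 57
f 57 58 59
f 57 59 55
f 58 52 60
f 58 60 59
f 59 60 61
f 59 61 55
f 60 52 62
f 60 62 61
f 61 62 63
f 61 63 55
f 62 52 64
f 62 64 63
f 63 64 65
f 63 65 55
f 64 52 66
f 64 66 65
f 65 66 67
f 65 67 55
f 66 52 68
f 66 68 67
f 67 68 69
f 67 69 55
f 68 52 53
f 68 53 69
f 69 53 54
f 69 54 55



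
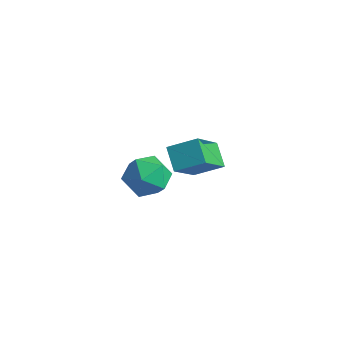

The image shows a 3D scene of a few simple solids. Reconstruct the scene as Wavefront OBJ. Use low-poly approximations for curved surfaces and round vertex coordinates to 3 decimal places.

v 0.521 -1.17 -1.613
v -0.129 -0.829 -1.058
v 0.176 0.065 -2.774
v -0.474 0.406 -2.219
v 1.234 -0.546 -1.161
v 0.584 -0.205 -0.606
v 0.889 0.689 -2.322
v 0.239 1.03 -1.767
v 1.225 -2.703 0.484
v 1.908 -3.072 0.676
v 1.072 -3.508 -0.516
v 1.755 -3.877 -0.324
v 1.115 -3.947 0.15
v 1.21 -3.45 0.768
v 1.77 -3.13 -0.608
v 1.865 -2.633 0.01
v 2.245 -3.336 0.001
v 1.84 -3.841 0.47
v 1.14 -2.739 -0.31
v 0.735 -3.244 0.159
f 2 4 1
f 5 2 1
f 1 4 3
f 3 5 1
f 2 8 4
f 6 2 5
f 6 8 2
f 4 8 3
f 7 5 3
f 3 8 7
f 7 6 5
f 8 6 7
f 9 20 14
f 9 14 10
f 9 10 16
f 9 16 19
f 9 19 20
f 10 14 18
f 14 20 13
f 20 19 11
f 19 16 15
f 16 10 17
f 12 18 13
f 12 13 11
f 12 11 15
f 12 15 17
f 12 17 18
f 13 18 14
f 11 13 20
f 15 11 19
f 17 15 16
f 18 17 10



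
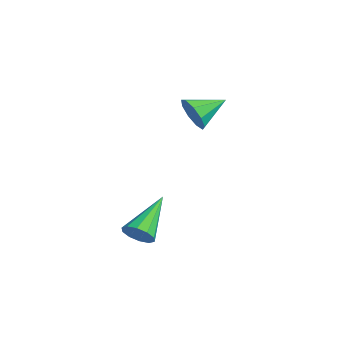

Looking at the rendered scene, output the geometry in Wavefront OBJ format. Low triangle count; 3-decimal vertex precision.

v -3.216 3.297 -0.215
v -2.69 3.072 0.359
v -3.204 4.623 0.295
v -2.417 3.243 -0.092
v -2.517 3.44 -0.6
v -2.945 3.57 -0.928
v -3.499 3.572 -0.922
v -3.92 3.446 -0.586
v -4.012 3.251 -0.076
v -3.731 3.077 0.369
v -3.209 3.006 0.541
v 1.111 -0.794 -3.511
v 1.441 -0.982 -3.008
v 0.169 0.554 -2.389
v 1.64 -0.697 -3.183
v 1.637 -0.449 -3.483
v 1.433 -0.333 -3.794
v 1.106 -0.393 -3.997
v 0.781 -0.606 -4.013
v 0.581 -0.891 -3.838
v 0.584 -1.139 -3.538
v 0.788 -1.255 -3.227
v 1.115 -1.195 -3.025
f 2 1 4
f 2 4 3
f 4 1 5
f 4 5 3
f 5 1 6
f 5 6 3
f 6 1 7
f 6 7 3
f 7 1 8
f 7 8 3
f 8 1 9
f 8 9 3
f 9 1 10
f 9 10 3
f 10 1 11
f 10 11 3
f 11 1 2
f 11 2 3
f 13 12 15
f 13 15 14
f 15 12 16
f 15 16 14
f 16 12 17
f 16 17 14
f 17 12 18
f 17 18 14
f 18 12 19
f 18 19 14
f 19 12 20
f 19 20 14
f 20 12 21
f 20 21 14
f 21 12 22
f 21 22 14
f 22 12 23
f 22 23 14
f 23 12 13
f 23 13 14



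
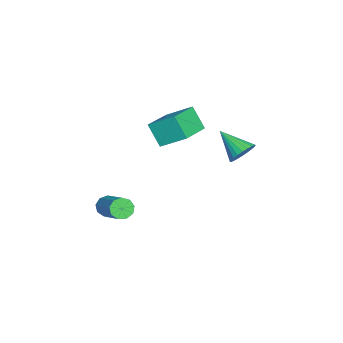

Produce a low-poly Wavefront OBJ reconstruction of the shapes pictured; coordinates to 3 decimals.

v 1.572 -3.997 -3.261
v 1.932 -4.408 -3.425
v 3.427 -3.514 -2.382
v 3.068 -3.103 -2.219
v 1.937 -4.115 -3.683
v 3.432 -3.222 -2.64
v 1.772 -3.768 -3.744
v 3.267 -2.874 -2.701
v 1.513 -3.527 -3.579
v 3.008 -2.634 -2.536
v 1.282 -3.506 -3.265
v 2.777 -2.613 -2.223
v 1.187 -3.715 -2.95
v 2.682 -2.821 -1.907
v 1.272 -4.055 -2.78
v 2.767 -3.162 -1.738
v 1.498 -4.369 -2.836
v 2.993 -3.475 -1.793
v 1.758 -4.508 -3.09
v 3.254 -3.614 -2.048
v 4.208 2.159 2.626
v 4.552 1.672 2.298
v 3.532 1.121 3.454
v 4.717 1.726 2.499
v 4.804 1.845 2.719
v 4.801 2.012 2.925
v 4.707 2.201 3.086
v 4.537 2.384 3.176
v 4.317 2.533 3.183
v 4.081 2.624 3.105
v 3.864 2.645 2.953
v 3.699 2.592 2.752
v 3.612 2.472 2.532
v 3.616 2.305 2.326
v 3.71 2.116 2.165
v 3.879 1.933 2.075
v 4.099 1.785 2.068
v 4.335 1.693 2.147
v 0.671 -2.336 1.626
v 0.866 -1.146 2.395
v -1.047 -1.773 1.19
v -0.853 -0.584 1.959
v 1.133 -1.736 0.581
v 1.327 -0.547 1.35
v -0.586 -1.174 0.145
v -0.391 0.016 0.914
f 2 1 5
f 2 5 3
f 3 5 6
f 3 6 4
f 5 1 7
f 5 7 6
f 6 7 8
f 6 8 4
f 7 1 9
f 7 9 8
f 8 9 10
f 8 10 4
f 9 1 11
f 9 11 10
f 10 11 12
f 10 12 4
f 11 1 13
f 11 13 12
f 12 13 14
f 12 14 4
f 13 1 15
f 13 15 14
f 14 15 16
f 14 16 4
f 15 1 17
f 15 17 16
f 16 17 18
f 16 18 4
f 17 1 19
f 17 19 18
f 18 19 20
f 18 20 4
f 19 1 2
f 19 2 20
f 20 2 3
f 20 3 4
f 22 21 24
f 22 24 23
f 24 21 25
f 24 25 23
f 25 21 26
f 25 26 23
f 26 21 27
f 26 27 23
f 27 21 28
f 27 28 23
f 28 21 29
f 28 29 23
f 29 21 30
f 29 30 23
f 30 21 31
f 30 31 23
f 31 21 32
f 31 32 23
f 32 21 33
f 32 33 23
f 33 21 34
f 33 34 23
f 34 21 35
f 34 35 23
f 35 21 36
f 35 36 23
f 36 21 37
f 36 37 23
f 37 21 38
f 37 38 23
f 38 21 22
f 38 22 23
f 40 42 39
f 43 40 39
f 39 42 41
f 41 43 39
f 40 46 42
f 44 40 43
f 44 46 40
f 42 46 41
f 45 43 41
f 41 46 45
f 45 44 43
f 46 44 45



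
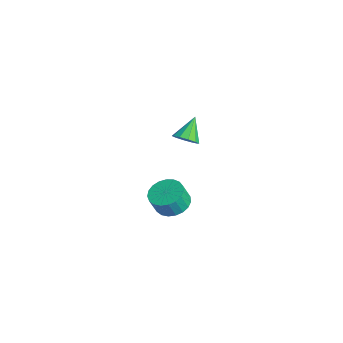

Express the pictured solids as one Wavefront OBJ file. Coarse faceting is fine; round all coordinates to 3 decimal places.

v -3.566 1.57 1.074
v -3.281 1.161 1.594
v -4.294 2.35 2.086
v -3.008 1.506 1.525
v -2.948 1.875 1.284
v -3.124 2.128 0.963
v -3.469 2.167 0.684
v -3.85 1.979 0.554
v -4.123 1.634 0.623
v -4.184 1.265 0.865
v -4.008 1.013 1.186
v -3.663 0.973 1.465
v 2.732 -1.372 2.116
v 3.594 -1.197 2.101
v 3.691 -1.593 3.069
v 2.828 -1.768 3.084
v 3.456 -0.889 2.241
v 3.553 -1.284 3.209
v 3.193 -0.664 2.36
v 3.29 -1.059 3.327
v 2.85 -0.561 2.436
v 2.947 -0.957 3.404
v 2.487 -0.599 2.457
v 2.584 -0.994 3.425
v 2.166 -0.77 2.419
v 2.263 -1.166 3.387
v 1.942 -1.046 2.329
v 2.039 -1.441 3.296
v 1.856 -1.378 2.202
v 1.953 -1.773 3.169
v 1.92 -1.709 2.06
v 2.017 -2.104 3.028
v 2.125 -1.982 1.928
v 2.222 -2.377 2.896
v 2.435 -2.149 1.828
v 2.532 -2.545 2.796
v 2.796 -2.182 1.779
v 2.893 -2.578 2.746
v 3.146 -2.075 1.787
v 3.243 -2.471 2.755
v 3.424 -1.847 1.853
v 3.521 -2.243 2.82
v 3.583 -1.536 1.964
v 3.68 -1.932 2.932
f 2 1 4
f 2 4 3
f 4 1 5
f 4 5 3
f 5 1 6
f 5 6 3
f 6 1 7
f 6 7 3
f 7 1 8
f 7 8 3
f 8 1 9
f 8 9 3
f 9 1 10
f 9 10 3
f 10 1 11
f 10 11 3
f 11 1 12
f 11 12 3
f 12 1 2
f 12 2 3
f 14 13 17
f 14 17 15
f 15 17 18
f 15 18 16
f 17 13 19
f 17 19 18
f 18 19 20
f 18 20 16
f 19 13 21
f 19 21 20
f 20 21 22
f 20 22 16
f 21 13 23
f 21 23 22
f 22 23 24
f 22 24 16
f 23 13 25
f 23 25 24
f 24 25 26
f 24 26 16
f 25 13 27
f 25 27 26
f 26 27 28
f 26 28 16
f 27 13 29
f 27 29 28
f 28 29 30
f 28 30 16
f 29 13 31
f 29 31 30
f 30 31 32
f 30 32 16
f 31 13 33
f 31 33 32
f 32 33 34
f 32 34 16
f 33 13 35
f 33 35 34
f 34 35 36
f 34 36 16
f 35 13 37
f 35 37 36
f 36 37 38
f 36 38 16
f 37 13 39
f 37 39 38
f 38 39 40
f 38 40 16
f 39 13 41
f 39 41 40
f 40 41 42
f 40 42 16
f 41 13 43
f 41 43 42
f 42 43 44
f 42 44 16
f 43 13 14
f 43 14 44
f 44 14 15
f 44 15 16



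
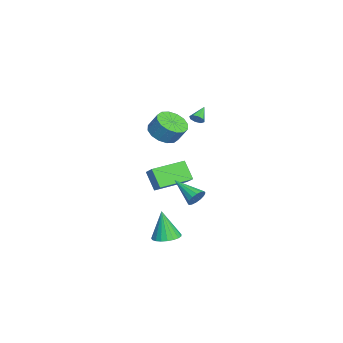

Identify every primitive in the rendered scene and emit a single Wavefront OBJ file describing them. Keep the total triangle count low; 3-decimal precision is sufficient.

v -0.633 2.694 -1.987
v -1.37 2.157 -0.835
v 0.162 3.096 -1.291
v -0.576 2.558 -0.139
v 0.476 0.802 -2.161
v -0.262 0.264 -1.009
v 1.27 1.203 -1.465
v 0.533 0.666 -0.313
v 3.852 3.46 -0.844
v 4.222 3.494 -0.287
v 2.728 2.14 -0.016
v 3.974 3.732 -0.244
v 3.693 3.897 -0.362
v 3.454 3.945 -0.609
v 3.322 3.863 -0.919
v 3.332 3.673 -1.209
v 3.481 3.425 -1.401
v 3.729 3.187 -1.444
v 4.011 3.022 -1.326
v 4.249 2.974 -1.078
v 4.381 3.056 -0.768
v 4.371 3.246 -0.479
v -2.354 3.206 2.526
v -2.049 3.323 2.905
v -3.266 3.614 3.134
v -2.088 3.61 2.654
v -2.282 3.66 2.329
v -2.519 3.445 2.119
v -2.659 3.09 2.147
v -2.62 2.803 2.397
v -2.425 2.752 2.723
v -2.189 2.968 2.933
v 2.726 1.653 -4.823
v 3.581 1.394 -4.71
v 2.374 1.347 -2.857
v 3.602 1.763 -4.648
v 3.473 2.113 -4.617
v 3.214 2.383 -4.621
v 2.87 2.527 -4.661
v 2.502 2.52 -4.728
v 2.173 2.363 -4.811
v 1.939 2.083 -4.897
v 1.842 1.729 -4.97
v 1.897 1.362 -5.017
v 2.096 1.045 -5.031
v 2.404 0.834 -5.008
v 2.767 0.764 -4.954
v 3.124 0.847 -4.877
v 3.412 1.071 -4.79
v 1.603 1.405 3.34
v 2.516 1.671 2.946
v 2.79 2.242 3.965
v 1.877 1.975 4.36
v 2.187 2.069 2.812
v 2.461 2.639 3.832
v 1.701 2.288 2.82
v 1.975 2.859 3.839
v 1.189 2.271 2.967
v 1.463 2.841 3.987
v 0.788 2.022 3.214
v 1.062 2.592 4.234
v 0.605 1.607 3.495
v 0.879 2.177 4.515
v 0.69 1.138 3.735
v 0.964 1.709 4.754
v 1.019 0.741 3.868
v 1.293 1.311 4.888
v 1.505 0.521 3.861
v 1.779 1.092 4.88
v 2.017 0.539 3.713
v 2.291 1.109 4.733
v 2.418 0.788 3.466
v 2.692 1.358 4.486
v 2.601 1.203 3.185
v 2.875 1.773 4.205
f 2 4 1
f 5 2 1
f 1 4 3
f 3 5 1
f 2 8 4
f 6 2 5
f 6 8 2
f 4 8 3
f 7 5 3
f 3 8 7
f 7 6 5
f 8 6 7
f 10 9 12
f 10 12 11
f 12 9 13
f 12 13 11
f 13 9 14
f 13 14 11
f 14 9 15
f 14 15 11
f 15 9 16
f 15 16 11
f 16 9 17
f 16 17 11
f 17 9 18
f 17 18 11
f 18 9 19
f 18 19 11
f 19 9 20
f 19 20 11
f 20 9 21
f 20 21 11
f 21 9 22
f 21 22 11
f 22 9 10
f 22 10 11
f 24 23 26
f 24 26 25
f 26 23 27
f 26 27 25
f 27 23 28
f 27 28 25
f 28 23 29
f 28 29 25
f 29 23 30
f 29 30 25
f 30 23 31
f 30 31 25
f 31 23 32
f 31 32 25
f 32 23 24
f 32 24 25
f 34 33 36
f 34 36 35
f 36 33 37
f 36 37 35
f 37 33 38
f 37 38 35
f 38 33 39
f 38 39 35
f 39 33 40
f 39 40 35
f 40 33 41
f 40 41 35
f 41 33 42
f 41 42 35
f 42 33 43
f 42 43 35
f 43 33 44
f 43 44 35
f 44 33 45
f 44 45 35
f 45 33 46
f 45 46 35
f 46 33 47
f 46 47 35
f 47 33 48
f 47 48 35
f 48 33 49
f 48 49 35
f 49 33 34
f 49 34 35
f 51 50 54
f 51 54 52
f 52 54 55
f 52 55 53
f 54 50 56
f 54 56 55
f 55 56 57
f 55 57 53
f 56 50 58
f 56 58 57
f 57 58 59
f 57 59 53
f 58 50 60
f 58 60 59
f 59 60 61
f 59 61 53
f 60 50 62
f 60 62 61
f 61 62 63
f 61 63 53
f 62 50 64
f 62 64 63
f 63 64 65
f 63 65 53
f 64 50 66
f 64 66 65
f 65 66 67
f 65 67 53
f 66 50 68
f 66 68 67
f 67 68 69
f 67 69 53
f 68 50 70
f 68 70 69
f 69 70 71
f 69 71 53
f 70 50 72
f 70 72 71
f 71 72 73
f 71 73 53
f 72 50 74
f 72 74 73
f 73 74 75
f 73 75 53
f 74 50 51
f 74 51 75
f 75 51 52
f 75 52 53



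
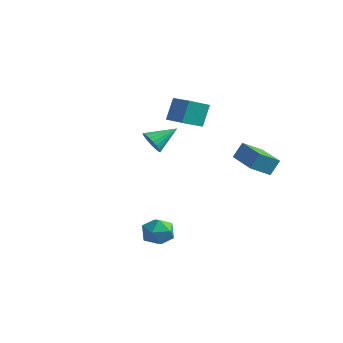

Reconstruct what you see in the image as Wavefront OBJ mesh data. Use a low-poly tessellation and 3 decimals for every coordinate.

v 2.225 2.852 -1.007
v 2.41 3.325 -0.122
v 2.645 3.842 -1.624
v 2.831 4.315 -0.739
v 4.209 2.025 -0.981
v 4.395 2.498 -0.096
v 4.63 3.015 -1.598
v 4.815 3.488 -0.713
v -2.246 1.492 -0.907
v -1.522 1.339 -1.12
v -1.734 2.808 -0.113
v -1.625 1.524 -1.361
v -1.834 1.704 -1.523
v -2.115 1.847 -1.578
v -2.419 1.929 -1.518
v -2.693 1.935 -1.352
v -2.889 1.865 -1.109
v -2.975 1.73 -0.832
v -2.934 1.555 -0.567
v -2.775 1.368 -0.361
v -2.524 1.203 -0.25
v -2.225 1.088 -0.252
v -1.93 1.043 -0.368
v -1.69 1.076 -0.577
v -1.545 1.18 -0.843
v 3.436 -2.515 -3.57
v 4.031 -3.183 -3.699
v 2.409 -3.297 -4.261
v 3.004 -3.965 -4.39
v 2.703 -3.782 -3.557
v 3.338 -3.299 -3.13
v 3.102 -3.181 -4.83
v 3.737 -2.698 -4.403
v 3.825 -3.595 -4.478
v 3.578 -3.966 -3.691
v 2.862 -2.514 -4.269
v 2.615 -2.885 -3.482
v -1.977 2.265 0.607
v -2.093 2.879 1.927
v -1.685 3.433 0.09
v -1.801 4.046 1.41
v -0.539 2.014 0.85
v -0.655 2.627 2.17
v -0.247 3.181 0.333
v -0.363 3.795 1.653
f 2 4 1
f 5 2 1
f 1 4 3
f 3 5 1
f 2 8 4
f 6 2 5
f 6 8 2
f 4 8 3
f 7 5 3
f 3 8 7
f 7 6 5
f 8 6 7
f 10 9 12
f 10 12 11
f 12 9 13
f 12 13 11
f 13 9 14
f 13 14 11
f 14 9 15
f 14 15 11
f 15 9 16
f 15 16 11
f 16 9 17
f 16 17 11
f 17 9 18
f 17 18 11
f 18 9 19
f 18 19 11
f 19 9 20
f 19 20 11
f 20 9 21
f 20 21 11
f 21 9 22
f 21 22 11
f 22 9 23
f 22 23 11
f 23 9 24
f 23 24 11
f 24 9 25
f 24 25 11
f 25 9 10
f 25 10 11
f 26 37 31
f 26 31 27
f 26 27 33
f 26 33 36
f 26 36 37
f 27 31 35
f 31 37 30
f 37 36 28
f 36 33 32
f 33 27 34
f 29 35 30
f 29 30 28
f 29 28 32
f 29 32 34
f 29 34 35
f 30 35 31
f 28 30 37
f 32 28 36
f 34 32 33
f 35 34 27
f 39 41 38
f 42 39 38
f 38 41 40
f 40 42 38
f 39 45 41
f 43 39 42
f 43 45 39
f 41 45 40
f 44 42 40
f 40 45 44
f 44 43 42
f 45 43 44



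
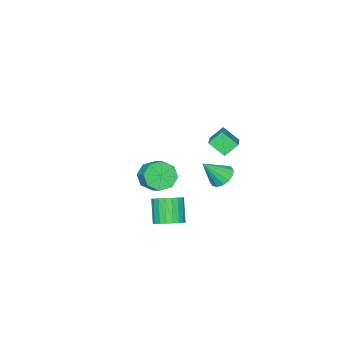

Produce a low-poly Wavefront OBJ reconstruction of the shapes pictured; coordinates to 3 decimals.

v 2.441 2.095 -1.421
v 3.184 1.821 -1.206
v 2.581 1.191 0.076
v 1.839 1.465 -0.139
v 3.176 2.129 -1.059
v 2.573 1.499 0.223
v 3.041 2.43 -0.974
v 2.439 1.8 0.308
v 2.803 2.674 -0.966
v 2.2 2.044 0.315
v 2.502 2.817 -1.037
v 1.899 2.187 0.244
v 2.19 2.836 -1.175
v 1.588 2.206 0.107
v 1.922 2.726 -1.355
v 1.32 2.096 -0.073
v 1.744 2.508 -1.546
v 1.141 1.878 -0.264
v 1.686 2.218 -1.716
v 1.083 1.588 -0.434
v 1.759 1.906 -1.834
v 1.156 1.276 -0.553
v 1.95 1.628 -1.882
v 1.347 0.998 -0.6
v 2.226 1.43 -1.849
v 1.623 0.8 -0.568
v 2.539 1.347 -1.743
v 1.936 0.717 -0.461
v 2.835 1.394 -1.58
v 2.232 0.764 -0.299
v 3.063 1.561 -1.391
v 2.461 0.931 -0.109
v -2.663 1.287 -0.818
v -2.074 1.164 -1.33
v -1.737 0.733 0.378
v -2.019 1.546 -1.196
v -2.137 1.859 -0.96
v -2.395 2.018 -0.686
v -2.725 1.982 -0.447
v -3.039 1.759 -0.308
v -3.251 1.41 -0.305
v -3.306 1.028 -0.44
v -3.189 0.715 -0.676
v -2.93 0.555 -0.949
v -2.6 0.592 -1.188
v -2.287 0.815 -1.327
v -2.57 -3.387 -2.747
v -2.099 -3.084 -3.551
v -1.658 -2.191 -2.957
v -2.13 -2.493 -2.153
v -2.784 -2.786 -3.491
v -2.343 -1.893 -2.897
v -3.344 -2.839 -2.996
v -2.904 -1.946 -2.401
v -3.451 -3.213 -2.354
v -3.01 -2.32 -1.76
v -3.042 -3.689 -1.943
v -2.601 -2.796 -1.349
v -2.357 -3.987 -2.003
v -1.916 -3.094 -1.409
v -1.796 -3.934 -2.499
v -1.356 -3.041 -1.904
v -1.69 -3.56 -3.14
v -1.249 -2.667 -2.546
v -1.076 2.633 4.212
v 0.418 3.778 5.021
v -1.337 3.473 3.503
v 0.158 4.619 4.313
v -0.458 2.281 3.567
v 1.037 3.427 4.377
v -0.718 3.122 2.859
v 0.776 4.267 3.668
f 2 1 5
f 2 5 3
f 3 5 6
f 3 6 4
f 5 1 7
f 5 7 6
f 6 7 8
f 6 8 4
f 7 1 9
f 7 9 8
f 8 9 10
f 8 10 4
f 9 1 11
f 9 11 10
f 10 11 12
f 10 12 4
f 11 1 13
f 11 13 12
f 12 13 14
f 12 14 4
f 13 1 15
f 13 15 14
f 14 15 16
f 14 16 4
f 15 1 17
f 15 17 16
f 16 17 18
f 16 18 4
f 17 1 19
f 17 19 18
f 18 19 20
f 18 20 4
f 19 1 21
f 19 21 20
f 20 21 22
f 20 22 4
f 21 1 23
f 21 23 22
f 22 23 24
f 22 24 4
f 23 1 25
f 23 25 24
f 24 25 26
f 24 26 4
f 25 1 27
f 25 27 26
f 26 27 28
f 26 28 4
f 27 1 29
f 27 29 28
f 28 29 30
f 28 30 4
f 29 1 31
f 29 31 30
f 30 31 32
f 30 32 4
f 31 1 2
f 31 2 32
f 32 2 3
f 32 3 4
f 34 33 36
f 34 36 35
f 36 33 37
f 36 37 35
f 37 33 38
f 37 38 35
f 38 33 39
f 38 39 35
f 39 33 40
f 39 40 35
f 40 33 41
f 40 41 35
f 41 33 42
f 41 42 35
f 42 33 43
f 42 43 35
f 43 33 44
f 43 44 35
f 44 33 45
f 44 45 35
f 45 33 46
f 45 46 35
f 46 33 34
f 46 34 35
f 48 47 51
f 48 51 49
f 49 51 52
f 49 52 50
f 51 47 53
f 51 53 52
f 52 53 54
f 52 54 50
f 53 47 55
f 53 55 54
f 54 55 56
f 54 56 50
f 55 47 57
f 55 57 56
f 56 57 58
f 56 58 50
f 57 47 59
f 57 59 58
f 58 59 60
f 58 60 50
f 59 47 61
f 59 61 60
f 60 61 62
f 60 62 50
f 61 47 63
f 61 63 62
f 62 63 64
f 62 64 50
f 63 47 48
f 63 48 64
f 64 48 49
f 64 49 50
f 66 68 65
f 69 66 65
f 65 68 67
f 67 69 65
f 66 72 68
f 70 66 69
f 70 72 66
f 68 72 67
f 71 69 67
f 67 72 71
f 71 70 69
f 72 70 71



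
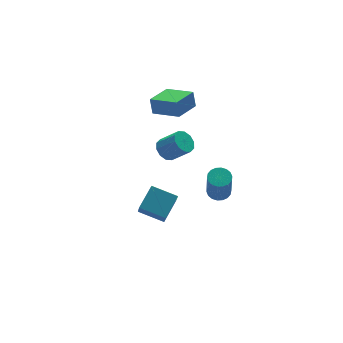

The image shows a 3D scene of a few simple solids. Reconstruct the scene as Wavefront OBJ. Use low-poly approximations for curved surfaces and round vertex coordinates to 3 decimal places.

v 2.486 1.743 1.303
v 2.491 2.051 2.307
v 1.615 3.251 0.845
v 1.62 3.559 1.849
v 4 2.541 1.051
v 4.005 2.849 2.055
v 3.129 4.049 0.593
v 3.134 4.357 1.597
v 1.987 -3.574 -0.884
v 2.421 -4.076 -0.979
v 2.027 -4.787 0.968
v 1.593 -4.286 1.064
v 2.593 -3.861 -0.866
v 2.199 -4.572 1.082
v 2.644 -3.588 -0.756
v 2.251 -4.299 1.192
v 2.566 -3.313 -0.671
v 2.172 -4.024 1.276
v 2.373 -3.09 -0.629
v 1.979 -3.801 1.319
v 2.104 -2.963 -0.637
v 1.71 -3.674 1.311
v 1.811 -2.957 -0.693
v 1.417 -3.668 1.254
v 1.553 -3.073 -0.788
v 1.159 -3.784 1.159
v 1.381 -3.288 -0.902
v 0.987 -3.999 1.046
v 1.329 -3.561 -1.012
v 0.936 -4.272 0.936
v 1.408 -3.836 -1.096
v 1.014 -4.547 0.851
v 1.601 -4.059 -1.139
v 1.207 -4.77 0.809
v 1.87 -4.186 -1.131
v 1.476 -4.897 0.817
v 2.163 -4.192 -1.074
v 1.769 -4.903 0.873
v 2.079 2.54 -2.079
v 2.522 2.22 -2.636
v 3.263 1.401 -1.578
v 2.821 1.72 -1.021
v 2.742 2.62 -2.482
v 3.484 1.801 -1.424
v 2.71 2.989 -2.173
v 3.451 2.17 -1.115
v 2.436 3.186 -1.829
v 3.178 2.367 -0.771
v 2.026 3.137 -1.58
v 2.768 2.318 -0.522
v 1.637 2.859 -1.522
v 2.378 2.04 -0.464
v 1.416 2.459 -1.676
v 2.158 1.64 -0.618
v 1.449 2.09 -1.985
v 2.19 1.271 -0.927
v 1.722 1.893 -2.329
v 2.464 1.074 -1.271
v 2.132 1.942 -2.578
v 2.874 1.123 -1.52
v -0.23 -1.443 -4.388
v -0.625 -2.358 -3.098
v -1.265 -0.321 -3.909
v -1.66 -1.236 -2.619
v 0.92 -0.744 -3.541
v 0.525 -1.659 -2.251
v -0.115 0.378 -3.062
v -0.51 -0.537 -1.772
f 2 4 1
f 5 2 1
f 1 4 3
f 3 5 1
f 2 8 4
f 6 2 5
f 6 8 2
f 4 8 3
f 7 5 3
f 3 8 7
f 7 6 5
f 8 6 7
f 10 9 13
f 10 13 11
f 11 13 14
f 11 14 12
f 13 9 15
f 13 15 14
f 14 15 16
f 14 16 12
f 15 9 17
f 15 17 16
f 16 17 18
f 16 18 12
f 17 9 19
f 17 19 18
f 18 19 20
f 18 20 12
f 19 9 21
f 19 21 20
f 20 21 22
f 20 22 12
f 21 9 23
f 21 23 22
f 22 23 24
f 22 24 12
f 23 9 25
f 23 25 24
f 24 25 26
f 24 26 12
f 25 9 27
f 25 27 26
f 26 27 28
f 26 28 12
f 27 9 29
f 27 29 28
f 28 29 30
f 28 30 12
f 29 9 31
f 29 31 30
f 30 31 32
f 30 32 12
f 31 9 33
f 31 33 32
f 32 33 34
f 32 34 12
f 33 9 35
f 33 35 34
f 34 35 36
f 34 36 12
f 35 9 37
f 35 37 36
f 36 37 38
f 36 38 12
f 37 9 10
f 37 10 38
f 38 10 11
f 38 11 12
f 40 39 43
f 40 43 41
f 41 43 44
f 41 44 42
f 43 39 45
f 43 45 44
f 44 45 46
f 44 46 42
f 45 39 47
f 45 47 46
f 46 47 48
f 46 48 42
f 47 39 49
f 47 49 48
f 48 49 50
f 48 50 42
f 49 39 51
f 49 51 50
f 50 51 52
f 50 52 42
f 51 39 53
f 51 53 52
f 52 53 54
f 52 54 42
f 53 39 55
f 53 55 54
f 54 55 56
f 54 56 42
f 55 39 57
f 55 57 56
f 56 57 58
f 56 58 42
f 57 39 59
f 57 59 58
f 58 59 60
f 58 60 42
f 59 39 40
f 59 40 60
f 60 40 41
f 60 41 42
f 62 64 61
f 65 62 61
f 61 64 63
f 63 65 61
f 62 68 64
f 66 62 65
f 66 68 62
f 64 68 63
f 67 65 63
f 63 68 67
f 67 66 65
f 68 66 67



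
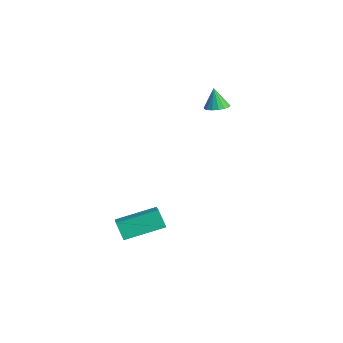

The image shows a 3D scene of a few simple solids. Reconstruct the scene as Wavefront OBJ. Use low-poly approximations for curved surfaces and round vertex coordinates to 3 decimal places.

v -2.692 2.614 3.013
v -2.112 2.695 3.184
v -3.008 2.606 4.087
v -2.215 2.967 3.155
v -2.428 3.158 3.094
v -2.701 3.224 3.015
v -2.972 3.15 2.935
v -3.179 2.954 2.872
v -3.274 2.68 2.842
v -3.236 2.391 2.851
v -3.074 2.152 2.897
v -2.824 2.02 2.97
v -2.544 2.024 3.052
v -2.298 2.163 3.125
v -2.142 2.405 3.173
v -0.334 -3.659 -1.203
v 0.869 -4.164 -0.504
v 0.112 -1.85 -0.665
v 1.315 -2.354 0.034
v 0.185 -3.546 -2.014
v 1.388 -4.05 -1.315
v 0.631 -1.736 -1.476
v 1.834 -2.241 -0.777
f 2 1 4
f 2 4 3
f 4 1 5
f 4 5 3
f 5 1 6
f 5 6 3
f 6 1 7
f 6 7 3
f 7 1 8
f 7 8 3
f 8 1 9
f 8 9 3
f 9 1 10
f 9 10 3
f 10 1 11
f 10 11 3
f 11 1 12
f 11 12 3
f 12 1 13
f 12 13 3
f 13 1 14
f 13 14 3
f 14 1 15
f 14 15 3
f 15 1 2
f 15 2 3
f 17 19 16
f 20 17 16
f 16 19 18
f 18 20 16
f 17 23 19
f 21 17 20
f 21 23 17
f 19 23 18
f 22 20 18
f 18 23 22
f 22 21 20
f 23 21 22



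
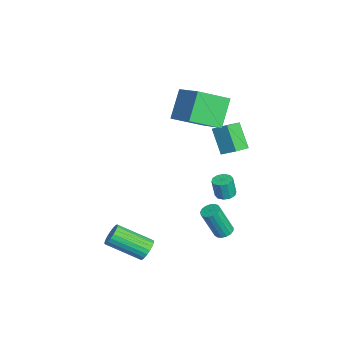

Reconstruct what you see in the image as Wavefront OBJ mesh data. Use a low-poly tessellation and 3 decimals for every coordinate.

v 1.748 1.138 -1.845
v 2.188 1.435 -1.748
v 2.292 0.7 0.023
v 1.852 0.402 -0.075
v 1.992 1.587 -1.673
v 2.097 0.852 0.098
v 1.741 1.636 -1.638
v 1.845 0.901 0.133
v 1.491 1.571 -1.65
v 1.595 0.836 0.12
v 1.3 1.406 -1.707
v 1.404 0.671 0.063
v 1.212 1.18 -1.796
v 1.316 0.445 -0.025
v 1.246 0.944 -1.896
v 1.35 0.209 -0.125
v 1.396 0.753 -1.984
v 1.5 0.018 -0.214
v 1.626 0.649 -2.041
v 1.73 -0.086 -0.27
v 1.884 0.658 -2.053
v 1.988 -0.077 -0.282
v 2.111 0.776 -2.017
v 2.215 0.041 -0.246
v 2.254 0.977 -1.942
v 2.359 0.242 -0.171
v 2.282 1.215 -1.845
v 2.387 0.48 -0.074
v 2.126 -2.813 -2.761
v 2.661 -2.717 -2.353
v 2.209 -4.53 -1.331
v 1.674 -4.627 -1.739
v 2.455 -2.585 -2.211
v 2.003 -4.398 -1.189
v 2.191 -2.493 -2.165
v 1.739 -4.306 -1.142
v 1.917 -2.457 -2.221
v 1.465 -4.27 -1.199
v 1.678 -2.482 -2.371
v 1.226 -4.295 -1.349
v 1.517 -2.564 -2.589
v 1.065 -4.377 -1.566
v 1.462 -2.69 -2.836
v 1.009 -4.503 -1.813
v 1.521 -2.837 -3.07
v 1.069 -4.65 -2.048
v 1.685 -2.98 -3.251
v 1.232 -4.793 -2.229
v 1.925 -3.094 -3.347
v 1.473 -4.907 -2.325
v 2.2 -3.159 -3.342
v 1.748 -4.972 -2.32
v 2.462 -3.165 -3.236
v 2.01 -4.978 -2.214
v 2.666 -3.11 -3.049
v 2.214 -4.923 -2.026
v 2.777 -3.004 -2.811
v 2.325 -4.817 -1.789
v 2.775 -2.865 -2.565
v 2.323 -4.678 -1.543
v -3.997 -1.105 2.983
v -5.093 -0.542 4.521
v -4.407 0.65 2.049
v -5.503 1.213 3.586
v -2.377 -0.273 3.834
v -3.473 0.29 5.371
v -2.787 1.482 2.899
v -3.883 2.045 4.437
v 0.516 1.344 0.148
v 1.051 1.182 0.108
v 1.079 0.994 1.232
v 0.544 1.156 1.272
v 1.046 1.523 0.165
v 1.074 1.336 1.289
v 0.839 1.796 0.215
v 0.867 1.608 1.34
v 0.509 1.896 0.24
v 0.537 1.708 1.364
v 0.181 1.785 0.23
v 0.209 1.598 1.354
v -0.019 1.506 0.188
v 0.009 1.318 1.312
v -0.014 1.164 0.131
v 0.014 0.977 1.255
v 0.193 0.892 0.08
v 0.221 0.704 1.205
v 0.523 0.792 0.056
v 0.551 0.604 1.18
v 0.851 0.902 0.066
v 0.879 0.715 1.19
v -3.085 2.159 0.818
v -4.056 1.776 2.184
v -2.562 2.893 1.395
v -3.534 2.509 2.762
v -2.366 1.411 1.118
v -3.338 1.027 2.485
v -1.844 2.144 1.696
v -2.815 1.761 3.062
f 2 1 5
f 2 5 3
f 3 5 6
f 3 6 4
f 5 1 7
f 5 7 6
f 6 7 8
f 6 8 4
f 7 1 9
f 7 9 8
f 8 9 10
f 8 10 4
f 9 1 11
f 9 11 10
f 10 11 12
f 10 12 4
f 11 1 13
f 11 13 12
f 12 13 14
f 12 14 4
f 13 1 15
f 13 15 14
f 14 15 16
f 14 16 4
f 15 1 17
f 15 17 16
f 16 17 18
f 16 18 4
f 17 1 19
f 17 19 18
f 18 19 20
f 18 20 4
f 19 1 21
f 19 21 20
f 20 21 22
f 20 22 4
f 21 1 23
f 21 23 22
f 22 23 24
f 22 24 4
f 23 1 25
f 23 25 24
f 24 25 26
f 24 26 4
f 25 1 27
f 25 27 26
f 26 27 28
f 26 28 4
f 27 1 2
f 27 2 28
f 28 2 3
f 28 3 4
f 30 29 33
f 30 33 31
f 31 33 34
f 31 34 32
f 33 29 35
f 33 35 34
f 34 35 36
f 34 36 32
f 35 29 37
f 35 37 36
f 36 37 38
f 36 38 32
f 37 29 39
f 37 39 38
f 38 39 40
f 38 40 32
f 39 29 41
f 39 41 40
f 40 41 42
f 40 42 32
f 41 29 43
f 41 43 42
f 42 43 44
f 42 44 32
f 43 29 45
f 43 45 44
f 44 45 46
f 44 46 32
f 45 29 47
f 45 47 46
f 46 47 48
f 46 48 32
f 47 29 49
f 47 49 48
f 48 49 50
f 48 50 32
f 49 29 51
f 49 51 50
f 50 51 52
f 50 52 32
f 51 29 53
f 51 53 52
f 52 53 54
f 52 54 32
f 53 29 55
f 53 55 54
f 54 55 56
f 54 56 32
f 55 29 57
f 55 57 56
f 56 57 58
f 56 58 32
f 57 29 59
f 57 59 58
f 58 59 60
f 58 60 32
f 59 29 30
f 59 30 60
f 60 30 31
f 60 31 32
f 62 64 61
f 65 62 61
f 61 64 63
f 63 65 61
f 62 68 64
f 66 62 65
f 66 68 62
f 64 68 63
f 67 65 63
f 63 68 67
f 67 66 65
f 68 66 67
f 70 69 73
f 70 73 71
f 71 73 74
f 71 74 72
f 73 69 75
f 73 75 74
f 74 75 76
f 74 76 72
f 75 69 77
f 75 77 76
f 76 77 78
f 76 78 72
f 77 69 79
f 77 79 78
f 78 79 80
f 78 80 72
f 79 69 81
f 79 81 80
f 80 81 82
f 80 82 72
f 81 69 83
f 81 83 82
f 82 83 84
f 82 84 72
f 83 69 85
f 83 85 84
f 84 85 86
f 84 86 72
f 85 69 87
f 85 87 86
f 86 87 88
f 86 88 72
f 87 69 89
f 87 89 88
f 88 89 90
f 88 90 72
f 89 69 70
f 89 70 90
f 90 70 71
f 90 71 72
f 92 94 91
f 95 92 91
f 91 94 93
f 93 95 91
f 92 98 94
f 96 92 95
f 96 98 92
f 94 98 93
f 97 95 93
f 93 98 97
f 97 96 95
f 98 96 97

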